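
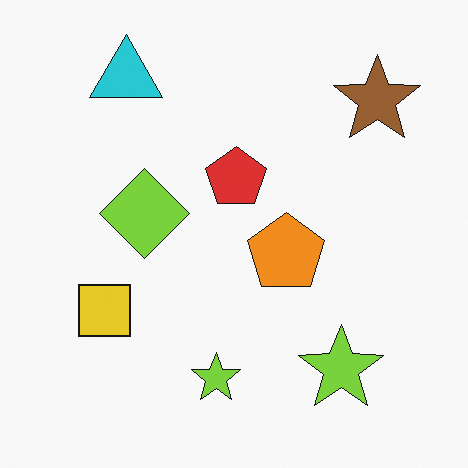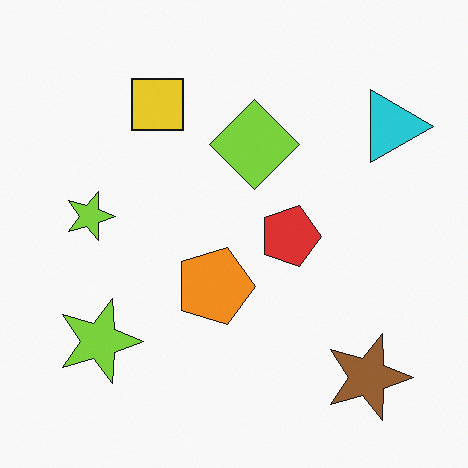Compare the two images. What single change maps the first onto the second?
The image was rotated 90° clockwise.

The brown star sits in the top-right of the first image and the bottom-right of the second — consistent with a whole-image 90° clockwise rotation.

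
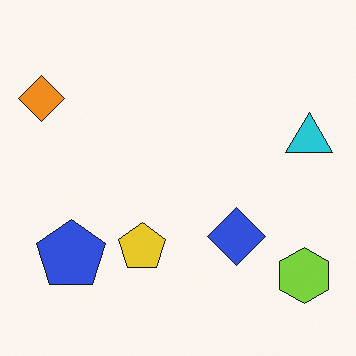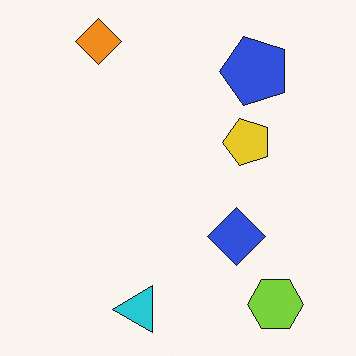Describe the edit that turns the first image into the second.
The second image is the first transposed (reflected across the top-left ↔ bottom-right diagonal).

Shapes have swapped their row and column positions — what was in the top-right is now in the bottom-left — a diagonal reflection.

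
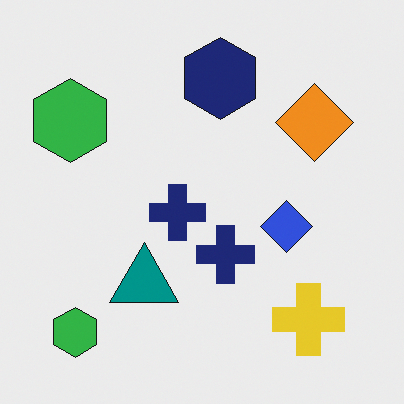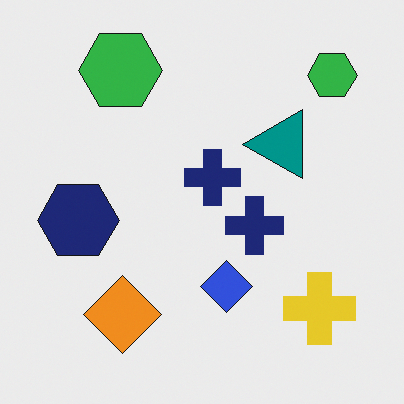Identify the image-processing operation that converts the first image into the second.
The image was transposed (reflected across the top-left ↔ bottom-right diagonal).

Shapes have swapped their row and column positions — what was in the top-right is now in the bottom-left — a diagonal reflection.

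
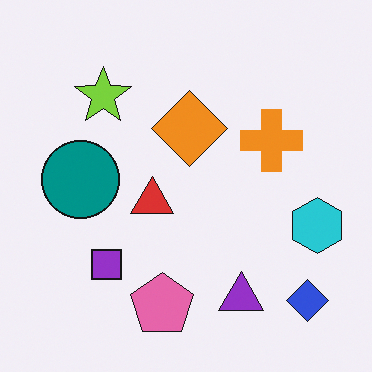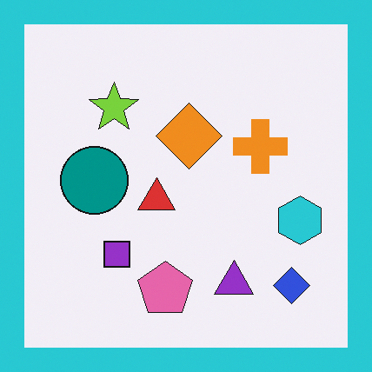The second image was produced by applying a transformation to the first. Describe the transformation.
The image was framed with a cyan border.

A solid cyan frame runs around the edge of the second image, with the content slightly shrunk inside it.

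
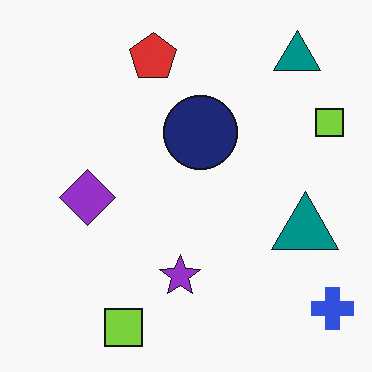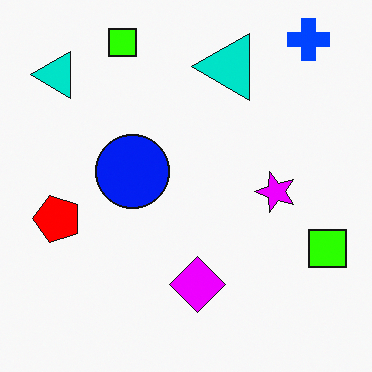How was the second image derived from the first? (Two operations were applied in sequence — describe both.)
It was rotated 90° counter-clockwise, then made much more vivid (saturation change).

The blue cross sits in the bottom-right of the first image and the top-right of the second — consistent with a whole-image 90° counter-clockwise rotation. All colors are more vivid — a global saturation change.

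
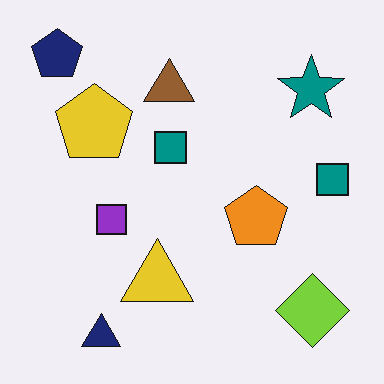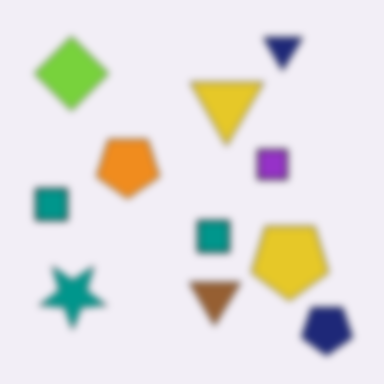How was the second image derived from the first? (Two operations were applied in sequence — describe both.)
The transformation is: noticeably gaussian-blurred, then rotated 180°.

Shape edges and outlines are uniformly softened across the whole image. The navy pentagon sits in the top-left of the first image and the bottom-right of the second — consistent with a whole-image 180° rotation.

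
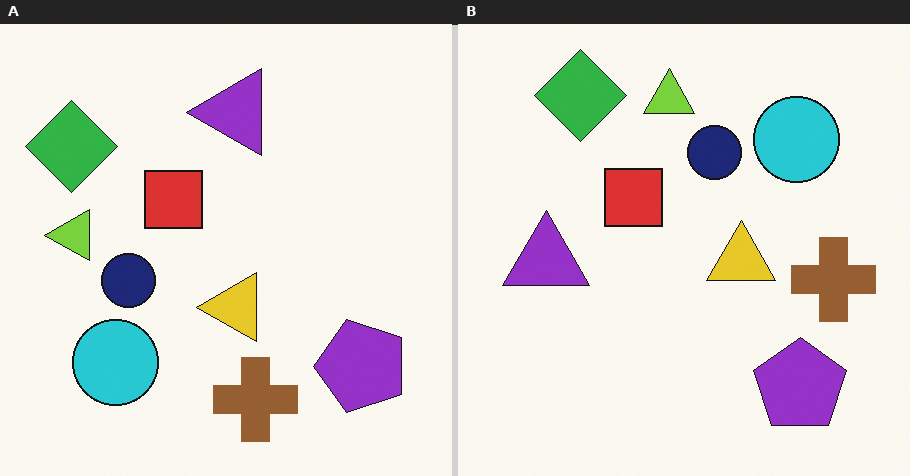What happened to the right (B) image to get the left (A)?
The transformation is: transposed (reflected across the top-left ↔ bottom-right diagonal).

Shapes have swapped their row and column positions — what was in the top-right is now in the bottom-left — a diagonal reflection.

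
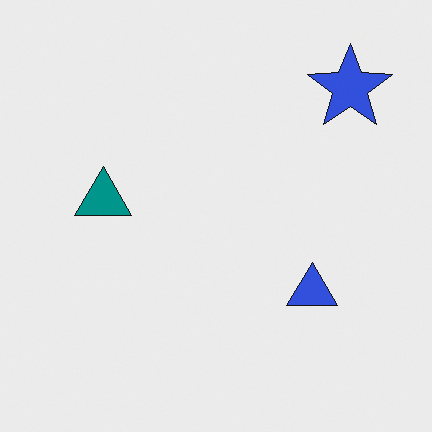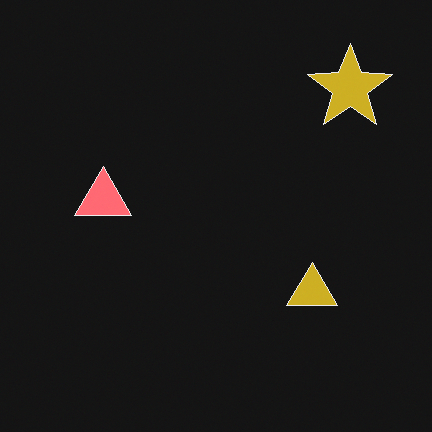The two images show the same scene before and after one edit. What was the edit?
The image was color-inverted (negative).

The light background has become dark and every shape's color is its complement — a photographic negative.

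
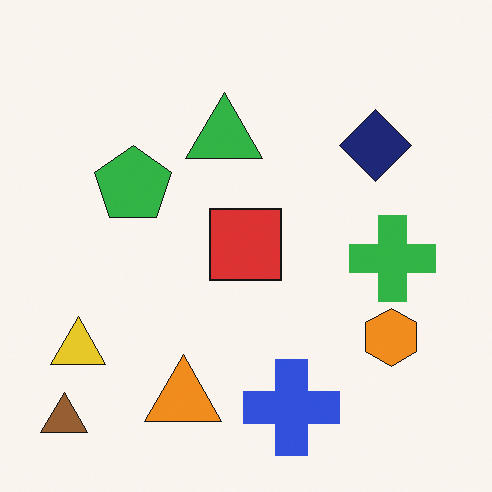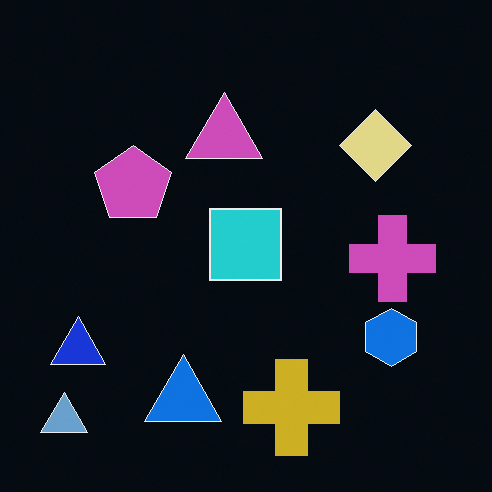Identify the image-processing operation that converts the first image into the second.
The image was color-inverted (negative).

The light background has become dark and every shape's color is its complement — a photographic negative.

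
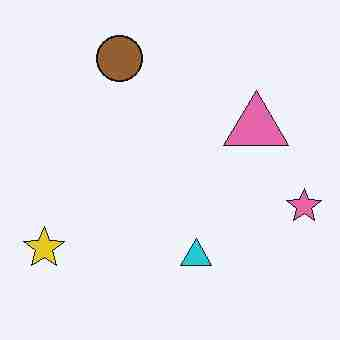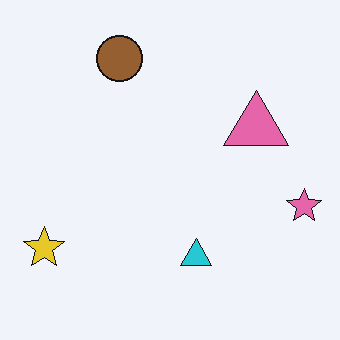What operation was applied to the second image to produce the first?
It was degraded with heavy JPEG compression.

Blocky 8×8 compression artifacts appear around shape edges and the flat background shows ringing — characteristic JPEG degradation.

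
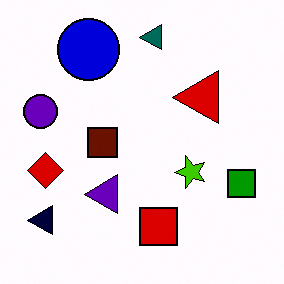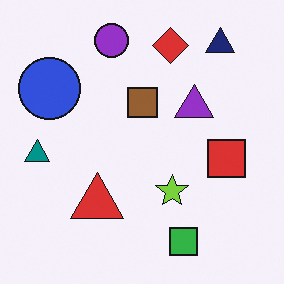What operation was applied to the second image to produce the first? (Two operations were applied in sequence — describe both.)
The first image is the second transposed (reflected across the top-left ↔ bottom-right diagonal), then given much higher contrast.

Shapes have swapped their row and column positions — what was in the top-right is now in the bottom-left — a diagonal reflection. Tones are pushed away from mid-grey across the whole image — a global contrast change.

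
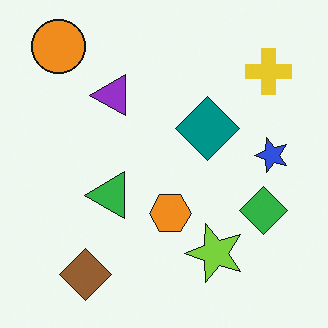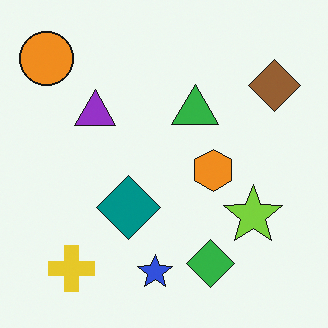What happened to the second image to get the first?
It was transposed (reflected across the top-left ↔ bottom-right diagonal).

Shapes have swapped their row and column positions — what was in the top-right is now in the bottom-left — a diagonal reflection.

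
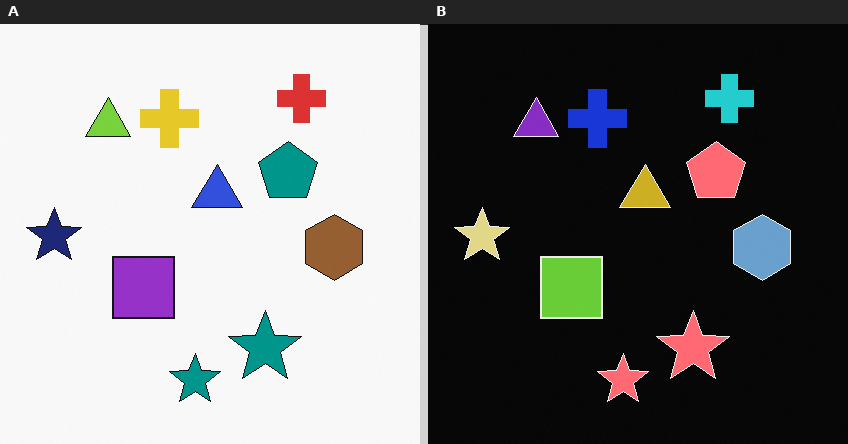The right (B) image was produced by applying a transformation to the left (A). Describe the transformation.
This is the original image color-inverted (negative).

The light background has become dark and every shape's color is its complement — a photographic negative.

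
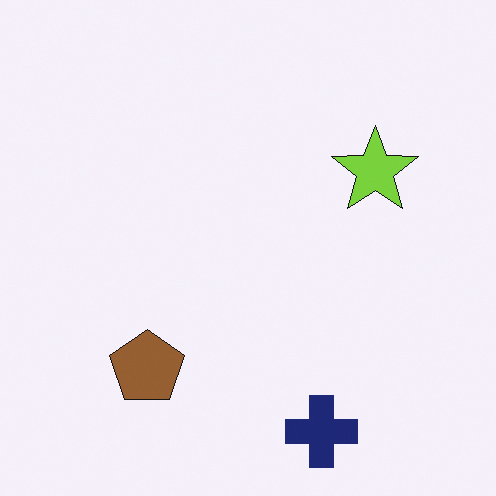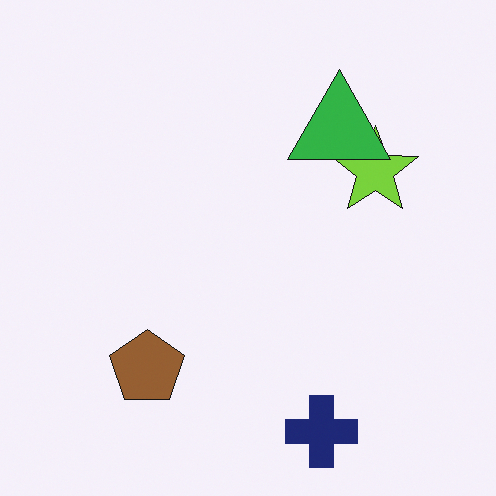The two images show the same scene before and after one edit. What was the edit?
The second image is the first overlaid with an additional green triangle.

A green triangle appears in the second image that is absent from the first.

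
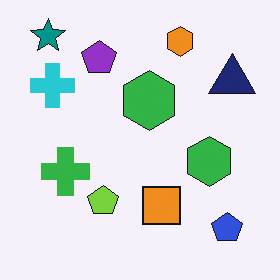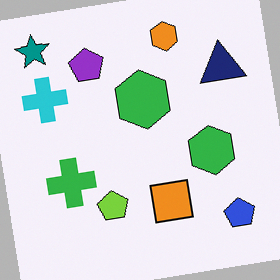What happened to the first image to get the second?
The image was rotated counter-clockwise by a few degrees.

Every shape is tilted by the same angle and the image corners show triangular fill wedges — a whole-image rotation by a non-right angle.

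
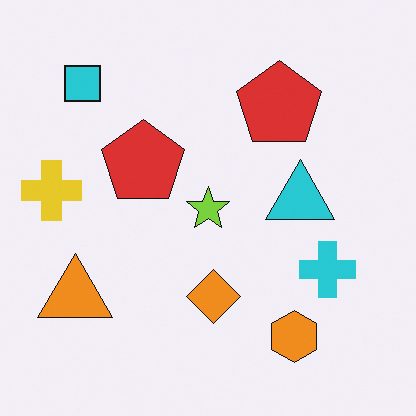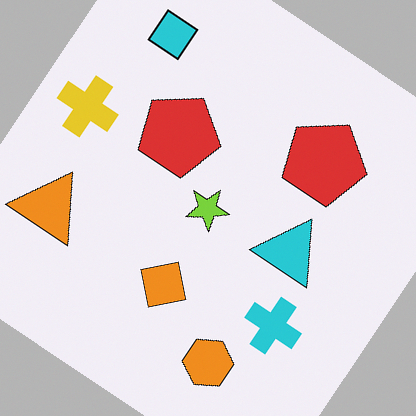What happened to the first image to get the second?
This is the original image rotated clockwise by a large amount — several tens of degrees.

Every shape is tilted by the same angle and the image corners show triangular fill wedges — a whole-image rotation by a non-right angle.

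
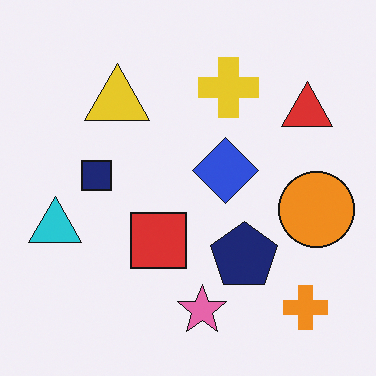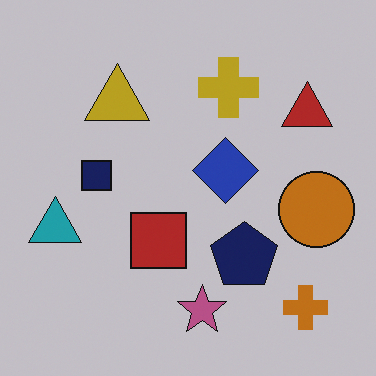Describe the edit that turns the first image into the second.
Darkened a little.

Every pixel — background and shapes alike — is uniformly darkened.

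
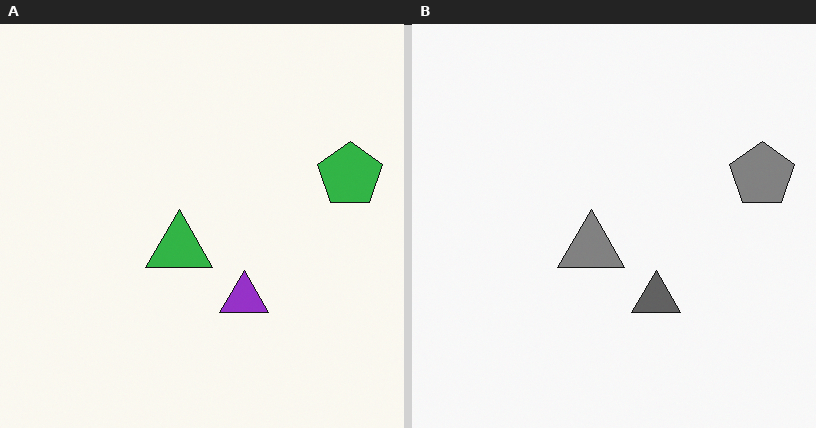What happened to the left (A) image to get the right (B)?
Converted to grayscale.

All color is removed — every shape is now a shade of grey.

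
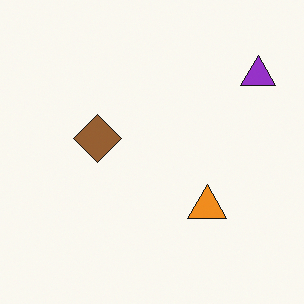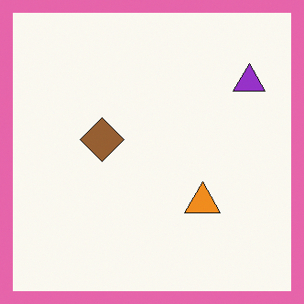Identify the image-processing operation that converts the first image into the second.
The second image is the first framed with a pink border.

A solid pink frame runs around the edge of the second image, with the content slightly shrunk inside it.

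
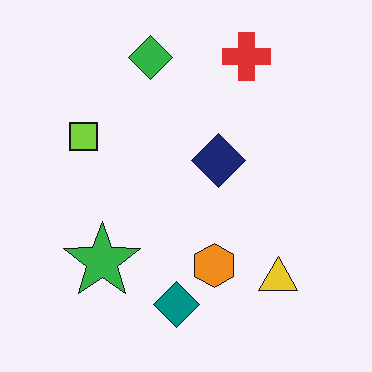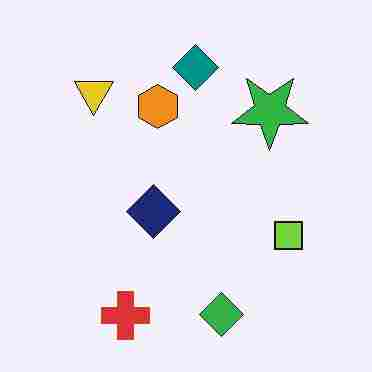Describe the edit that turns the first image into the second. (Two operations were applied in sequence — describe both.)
It was rotated 180°, then heavily JPEG-compressed with obvious blocking artifacts.

The red cross sits in the top of the first image and the bottom of the second — consistent with a whole-image 180° rotation. Blocky 8×8 compression artifacts appear around shape edges and the flat background shows ringing — characteristic JPEG degradation.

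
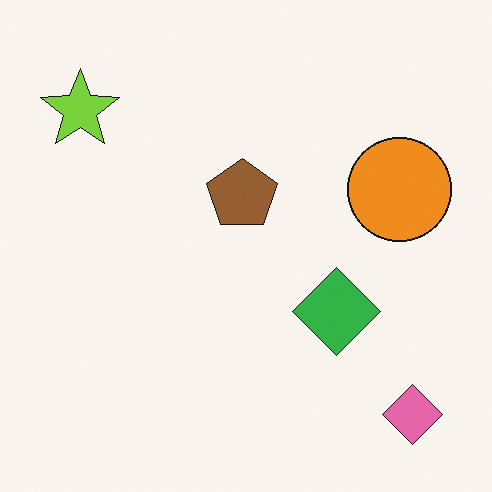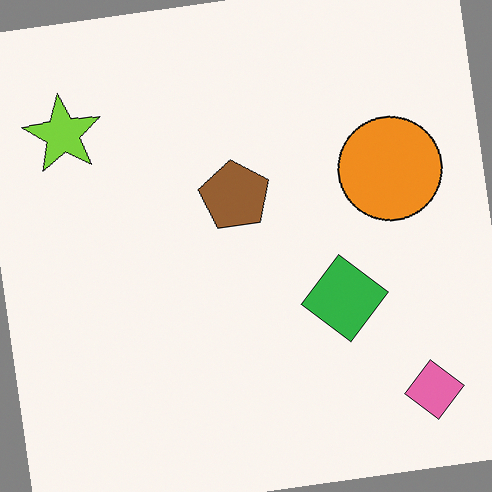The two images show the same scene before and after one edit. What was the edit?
It was rotated counter-clockwise by a few degrees.

Every shape is tilted by the same angle and the image corners show triangular fill wedges — a whole-image rotation by a non-right angle.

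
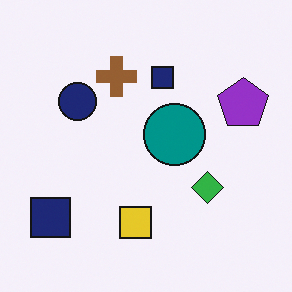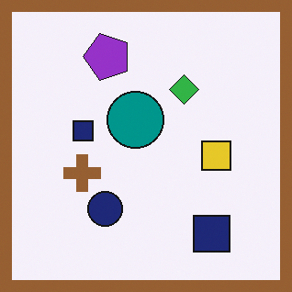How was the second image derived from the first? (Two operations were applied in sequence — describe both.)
Rotated 90° counter-clockwise, then framed with a brown border.

The purple pentagon sits in the right of the first image and the top of the second — consistent with a whole-image 90° counter-clockwise rotation. A solid brown frame runs around the edge of the second image, with the content slightly shrunk inside it.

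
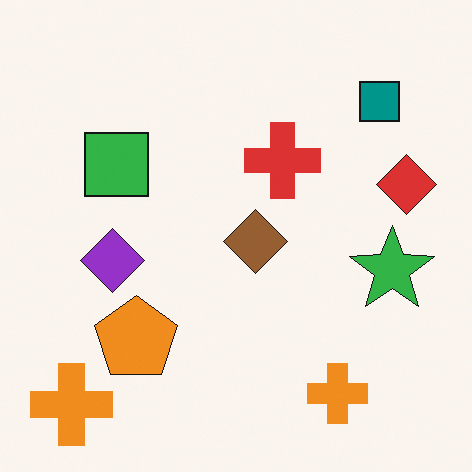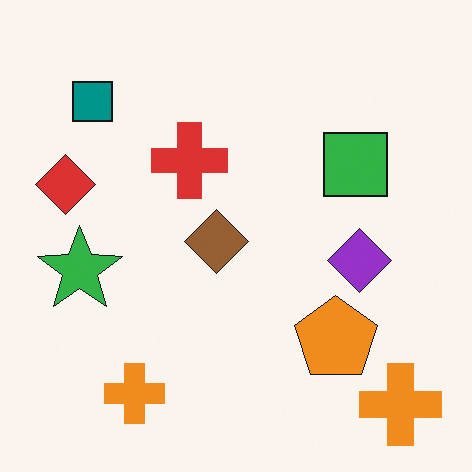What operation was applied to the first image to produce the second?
Flipped horizontally (left ↔ right).

The red diamond is in the right of the first image and the left of the second — shapes on opposite sides of the vertical midline have swapped in a mirror flip.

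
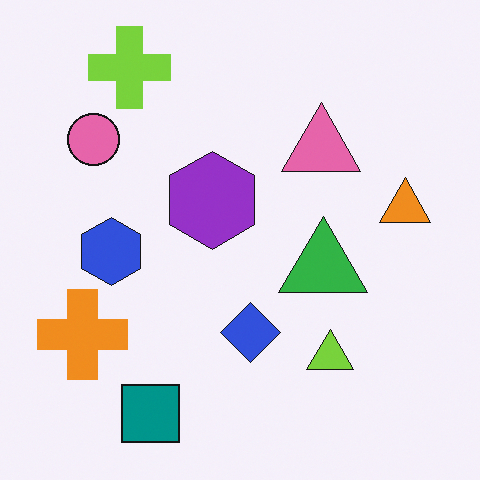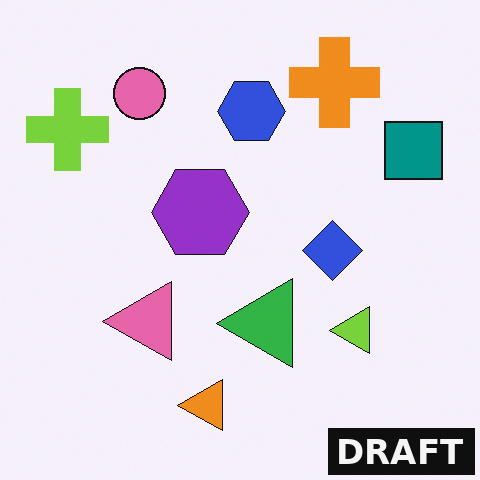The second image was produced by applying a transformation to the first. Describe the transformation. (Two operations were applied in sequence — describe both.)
Transposed (reflected across the top-left ↔ bottom-right diagonal), then watermarked with the text "DRAFT" in the lower-right corner.

Shapes have swapped their row and column positions — what was in the top-right is now in the bottom-left — a diagonal reflection. A dark label reading "DRAFT" appears in the lower-right corner.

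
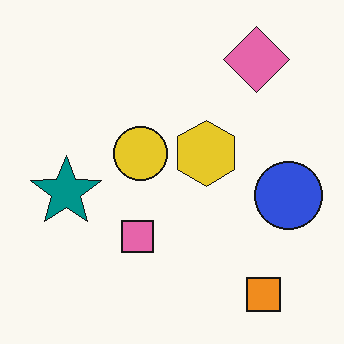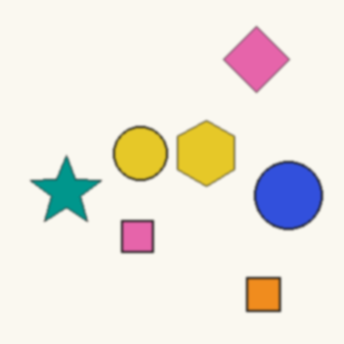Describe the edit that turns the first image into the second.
It was given a subtle gaussian blur.

Shape edges and outlines are uniformly softened across the whole image.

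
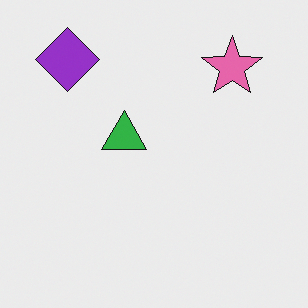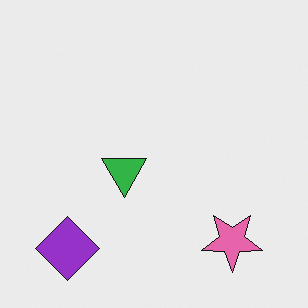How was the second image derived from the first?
Flipped vertically (top ↔ bottom).

The purple diamond is in the top-left of the first image and the bottom-left of the second — shapes on opposite sides of the horizontal midline have swapped in a mirror flip.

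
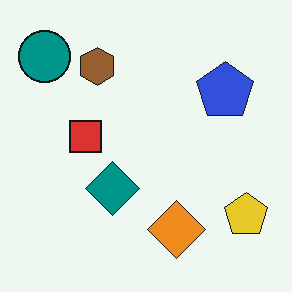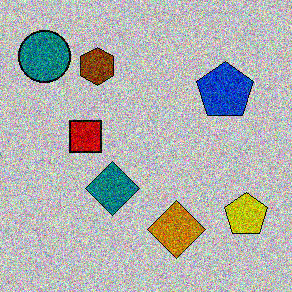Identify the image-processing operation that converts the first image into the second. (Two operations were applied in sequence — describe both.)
It was heavily posterized to just a handful of flat colors, then degraded with a thick layer of grain.

Each flat color has snapped to a coarser quantized level — most visibly, the near-white background has dropped to a flat grey. Random speckle covers the whole image, including the flat background.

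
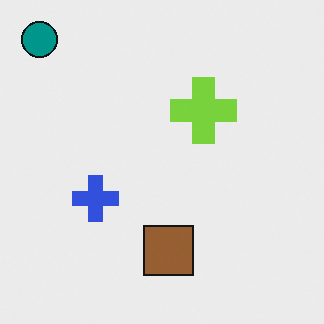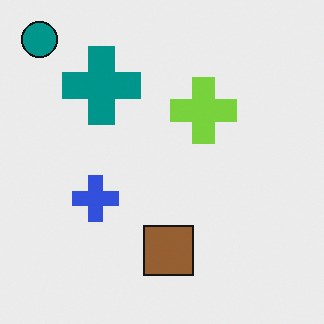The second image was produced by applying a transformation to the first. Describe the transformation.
This is the original image overlaid with an additional teal cross.

A teal cross appears in the second image that is absent from the first.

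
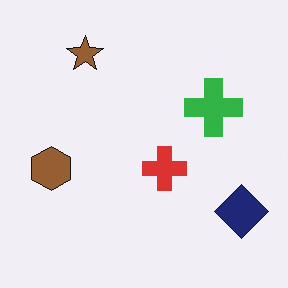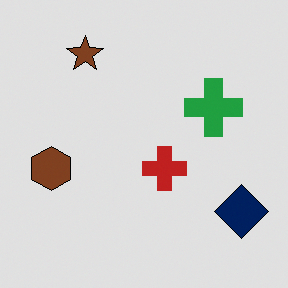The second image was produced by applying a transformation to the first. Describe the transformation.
The image was moderately posterized.

Each flat color has snapped to a coarser quantized level — most visibly, the near-white background has dropped to a flat grey.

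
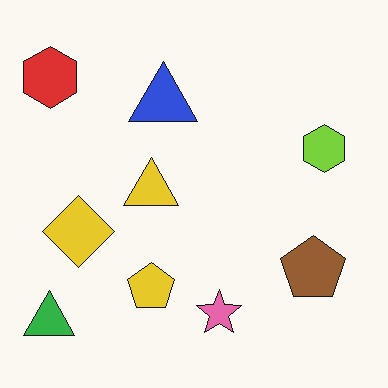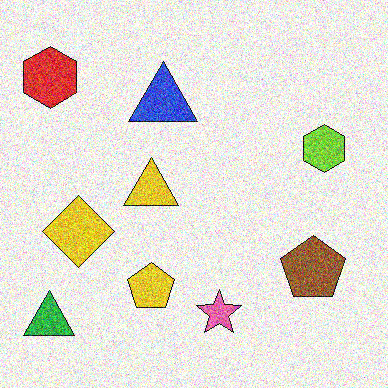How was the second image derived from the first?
The second image is the first degraded with a thick layer of grain.

Random speckle covers the whole image, including the flat background.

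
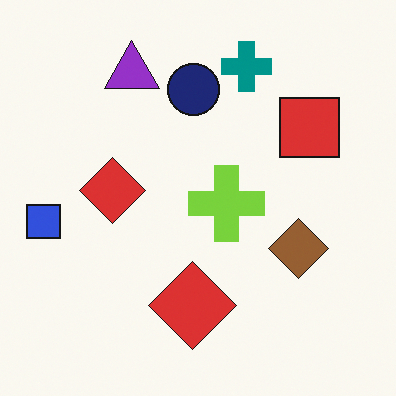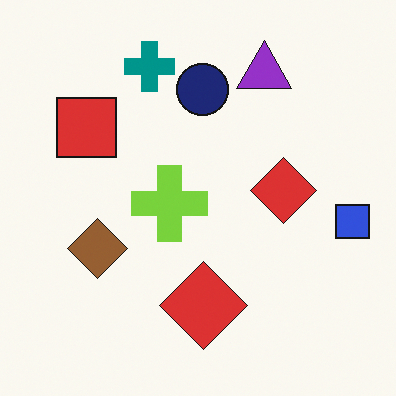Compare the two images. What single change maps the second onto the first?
The image was flipped horizontally (left ↔ right).

The blue square is in the right of the second image and the left of the first — shapes on opposite sides of the vertical midline have swapped in a mirror flip.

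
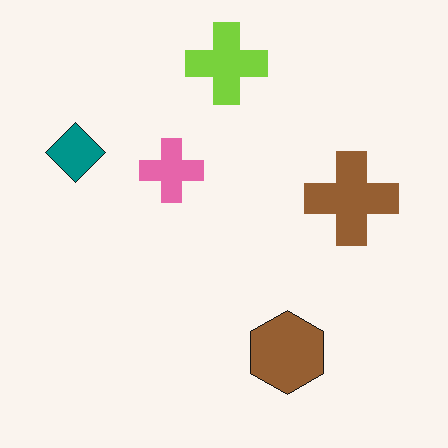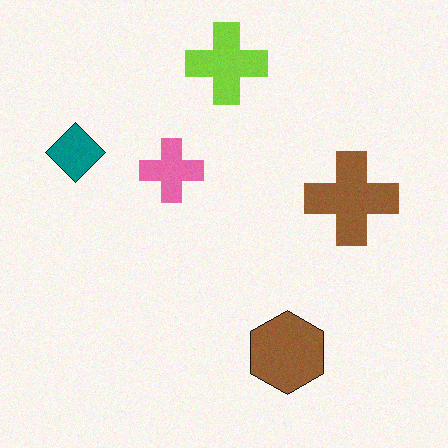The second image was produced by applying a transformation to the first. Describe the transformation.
The second image is the first degraded with subtle gaussian noise.

Random speckle covers the whole image, including the flat background.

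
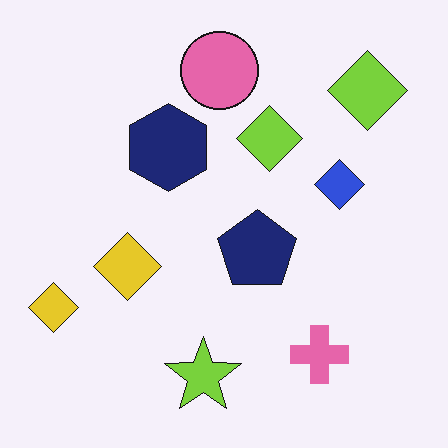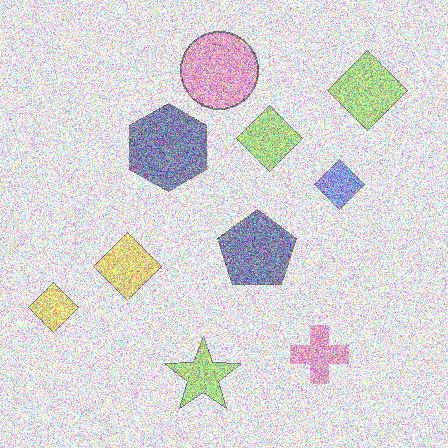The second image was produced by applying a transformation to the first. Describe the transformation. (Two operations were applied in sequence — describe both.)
It was washed out (contrast reduced), then degraded with heavy additive noise.

Tones are pushed toward mid-grey across the whole image — a global contrast change. Random speckle covers the whole image, including the flat background.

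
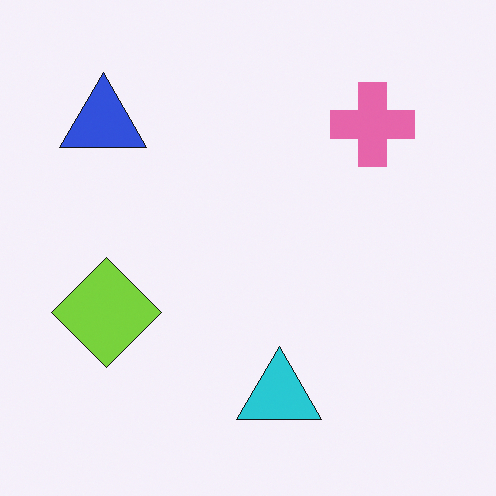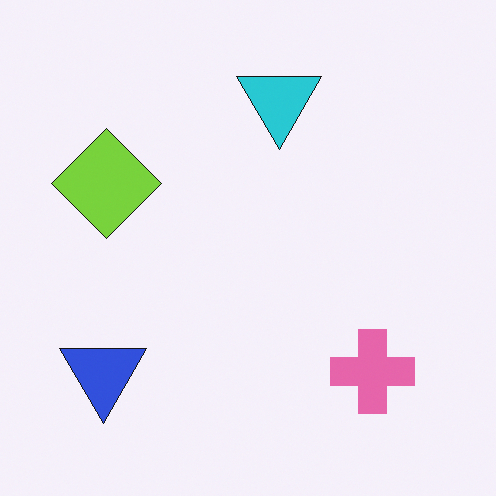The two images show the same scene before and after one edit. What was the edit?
The second image is the first flipped vertically (top ↔ bottom).

The cyan triangle is in the bottom of the first image and the top of the second — shapes on opposite sides of the horizontal midline have swapped in a mirror flip.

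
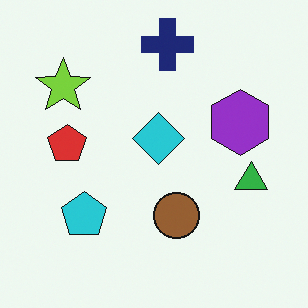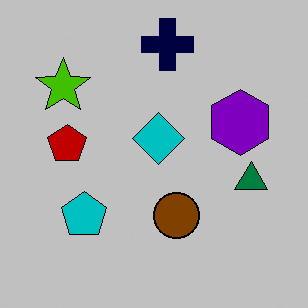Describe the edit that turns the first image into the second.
The second image is the first aggressively posterized.

Each flat color has snapped to a coarser quantized level — most visibly, the near-white background has dropped to a flat grey.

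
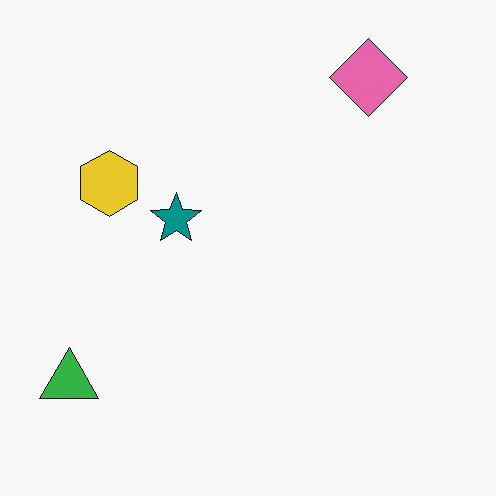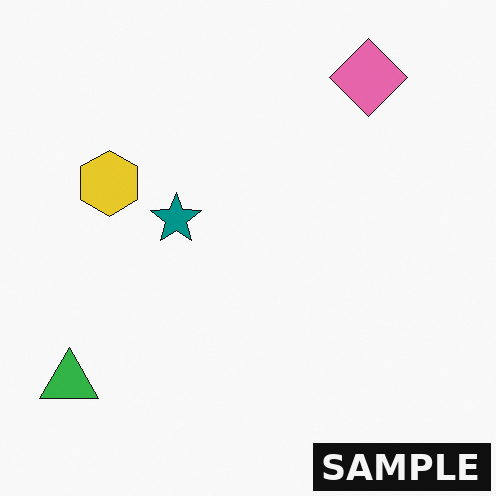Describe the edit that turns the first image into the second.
The second image is the first watermarked with the text "SAMPLE" in the lower-right corner.

A dark label reading "SAMPLE" appears in the lower-right corner.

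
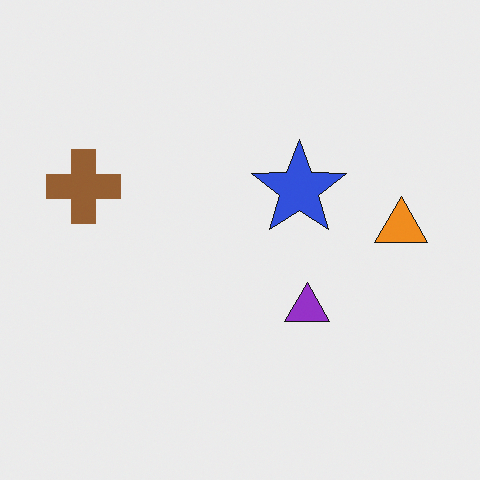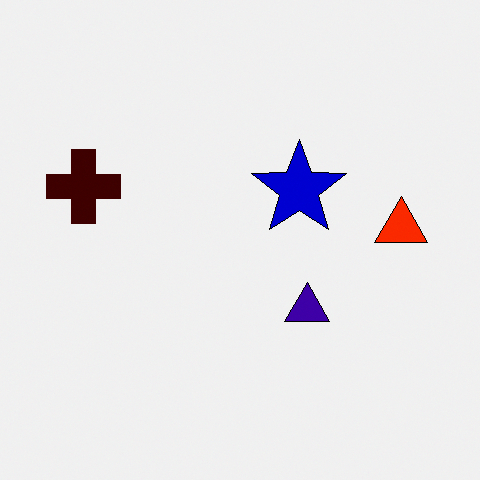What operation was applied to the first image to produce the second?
The image was given much higher contrast.

Tones are pushed away from mid-grey across the whole image — a global contrast change.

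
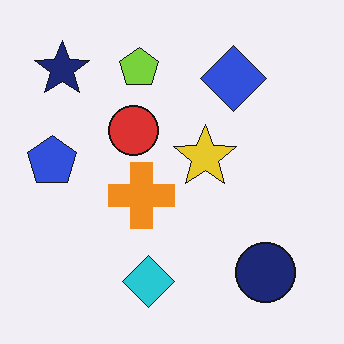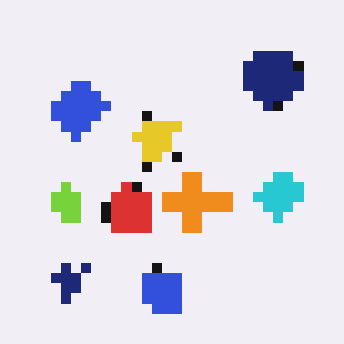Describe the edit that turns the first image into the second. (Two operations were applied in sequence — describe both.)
The second image is the first rotated 90° counter-clockwise, then coarsely pixelated.

The navy star sits in the top-left of the first image and the bottom-left of the second — consistent with a whole-image 90° counter-clockwise rotation. Shapes are reduced to large square blocks; fine edges and outlines are lost — a downscale-then-upscale (mosaic) effect.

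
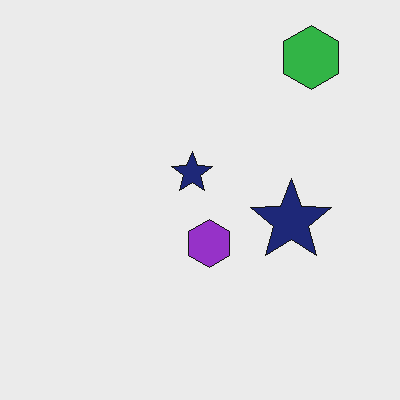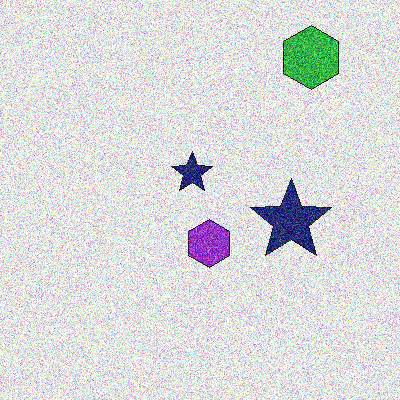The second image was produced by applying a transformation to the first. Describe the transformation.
This is the original image degraded with heavy additive noise.

Random speckle covers the whole image, including the flat background.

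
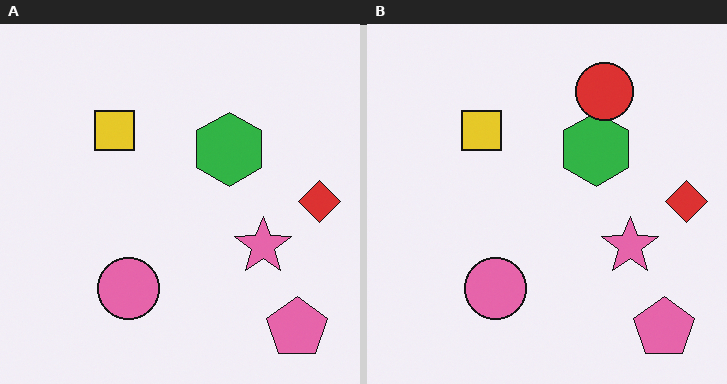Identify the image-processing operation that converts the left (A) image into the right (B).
This is the original image overlaid with an additional red circle.

A red circle appears in the right (B) image that is absent from the left (A).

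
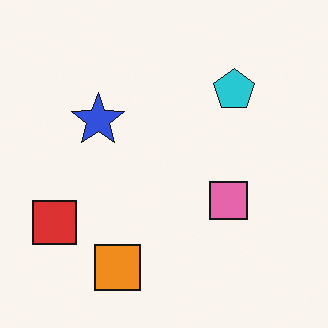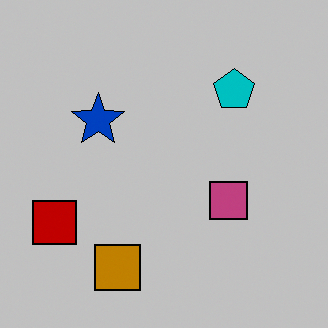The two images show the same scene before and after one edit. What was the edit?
Aggressively posterized.

Each flat color has snapped to a coarser quantized level — most visibly, the near-white background has dropped to a flat grey.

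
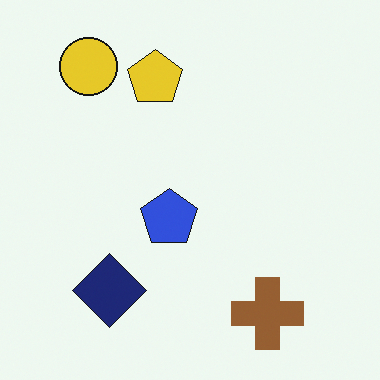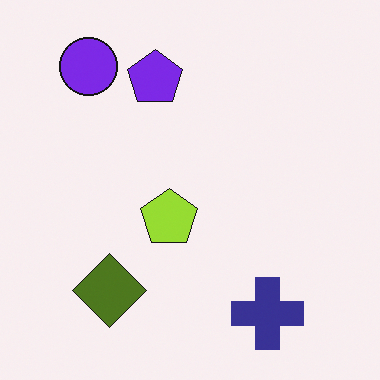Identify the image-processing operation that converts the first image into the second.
This is the original image hue-shifted through roughly half the color wheel.

Every shape's color has rotated by the same amount around the hue wheel — a uniform hue shift.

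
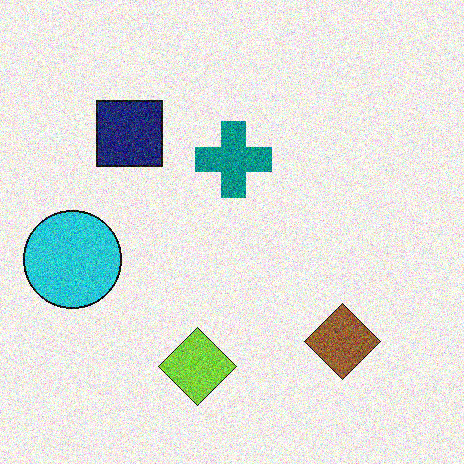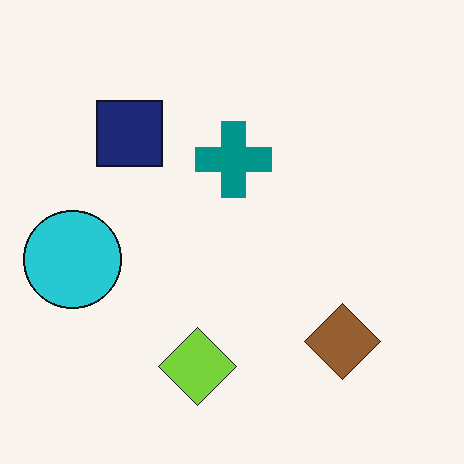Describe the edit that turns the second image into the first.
The first image is the second degraded with heavy additive noise.

Random speckle covers the whole image, including the flat background.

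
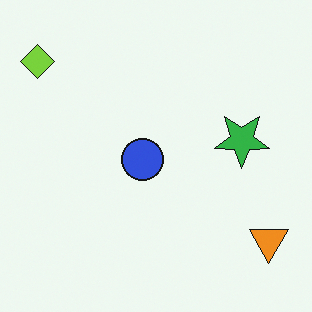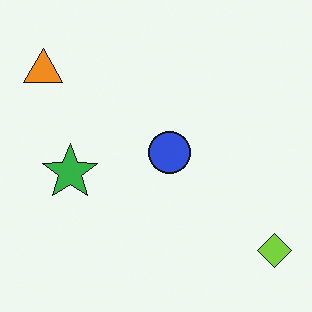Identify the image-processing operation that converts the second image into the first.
It was rotated 180°.

The lime diamond sits in the bottom-right of the second image and the top-left of the first — consistent with a whole-image 180° rotation.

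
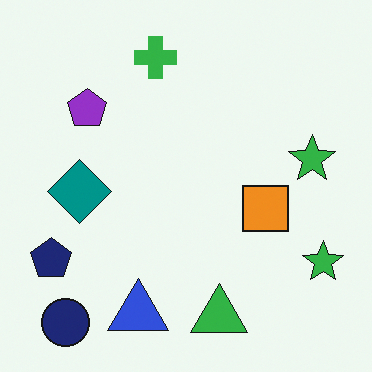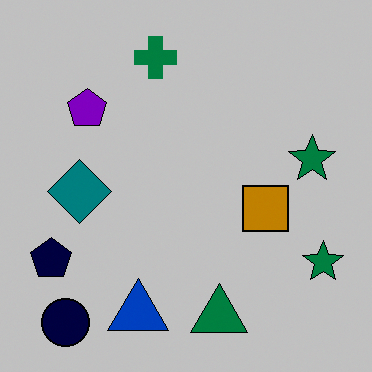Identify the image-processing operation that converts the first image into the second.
Heavily posterized to just a handful of flat colors.

Each flat color has snapped to a coarser quantized level — most visibly, the near-white background has dropped to a flat grey.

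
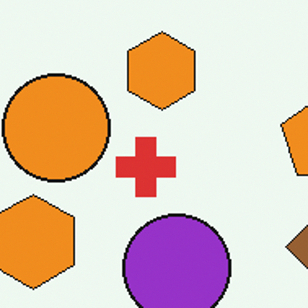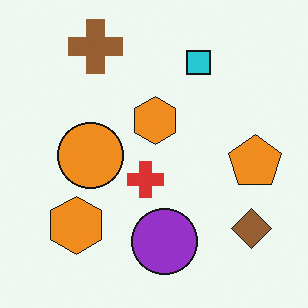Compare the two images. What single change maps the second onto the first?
The image was cropped to a noticeably smaller region and rescaled.

The visible shapes are larger and the field of view is narrower; shapes near the original edges may be partly or wholly outside the frame — a crop-and-rescale.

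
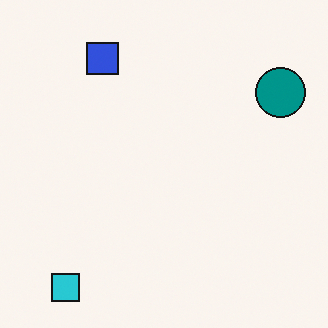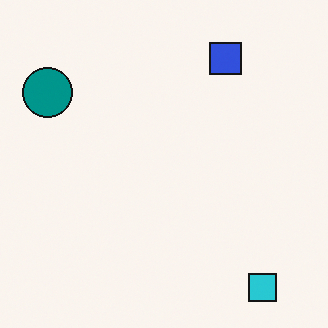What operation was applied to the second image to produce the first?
The transformation is: flipped horizontally (left ↔ right).

The teal circle is in the top-left of the second image and the top-right of the first — shapes on opposite sides of the vertical midline have swapped in a mirror flip.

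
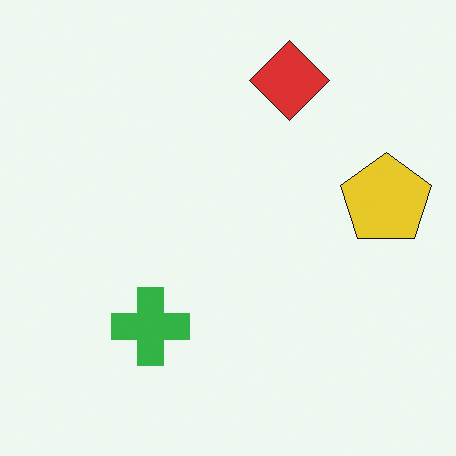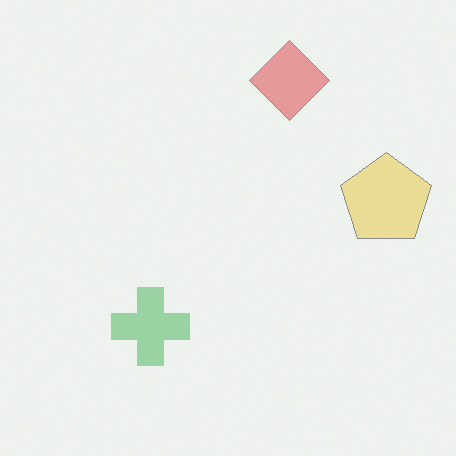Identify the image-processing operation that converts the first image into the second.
The image was washed out (contrast reduced).

Tones are pushed toward mid-grey across the whole image — a global contrast change.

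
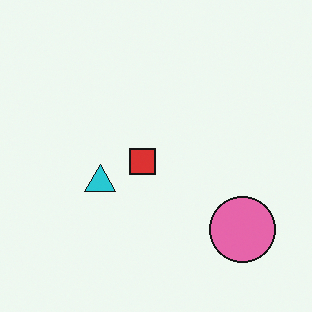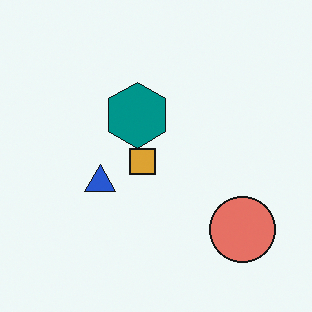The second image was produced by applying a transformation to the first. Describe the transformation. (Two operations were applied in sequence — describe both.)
The image was hue-shifted by a small amount, then overlaid with an additional teal hexagon.

Every shape's color has rotated by the same amount around the hue wheel — a uniform hue shift. A teal hexagon appears in the second image that is absent from the first.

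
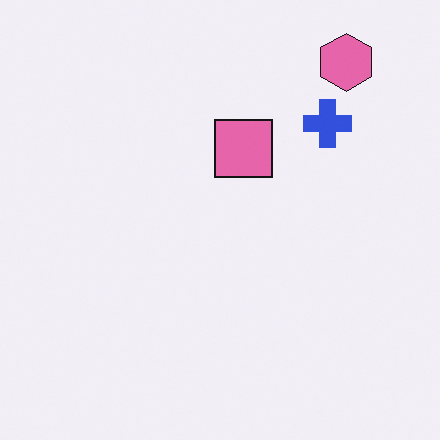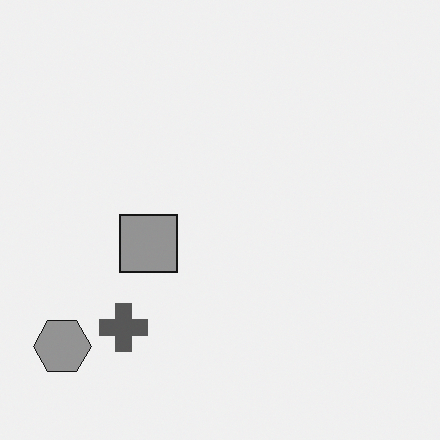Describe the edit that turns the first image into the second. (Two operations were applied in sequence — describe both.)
This is the original image converted to grayscale, then transposed (reflected across the top-left ↔ bottom-right diagonal).

All color is removed — every shape is now a shade of grey. Shapes have swapped their row and column positions — what was in the top-right is now in the bottom-left — a diagonal reflection.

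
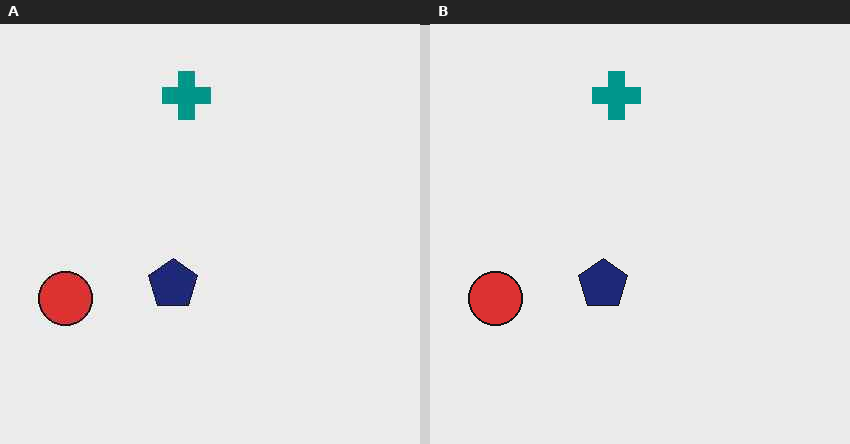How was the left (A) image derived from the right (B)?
The image was given moderate JPEG compression.

Blocky 8×8 compression artifacts appear around shape edges and the flat background shows ringing — characteristic JPEG degradation.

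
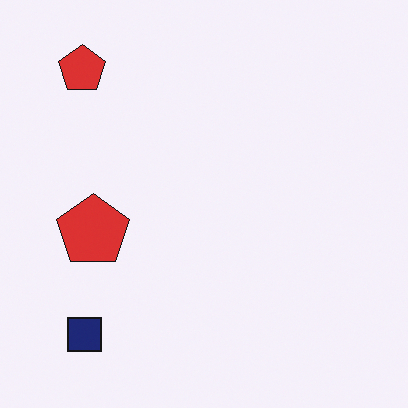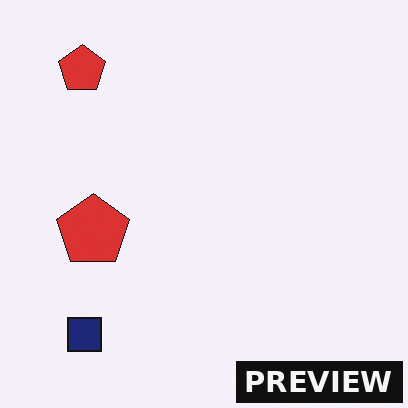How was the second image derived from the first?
The transformation is: watermarked with the text "PREVIEW" in the lower-right corner.

A dark label reading "PREVIEW" appears in the lower-right corner.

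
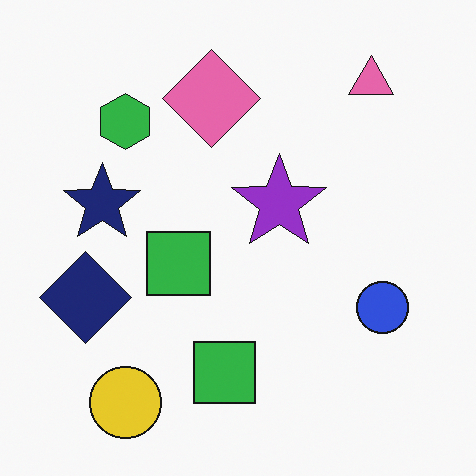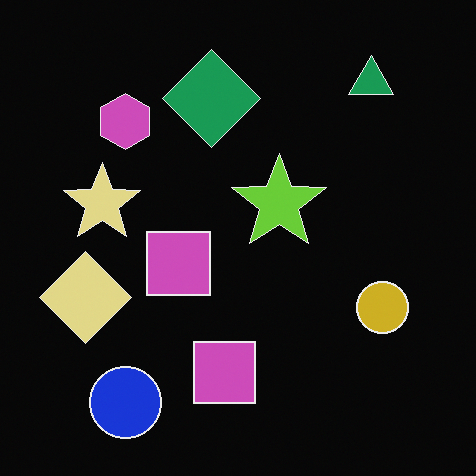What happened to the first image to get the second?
It was color-inverted (negative).

The light background has become dark and every shape's color is its complement — a photographic negative.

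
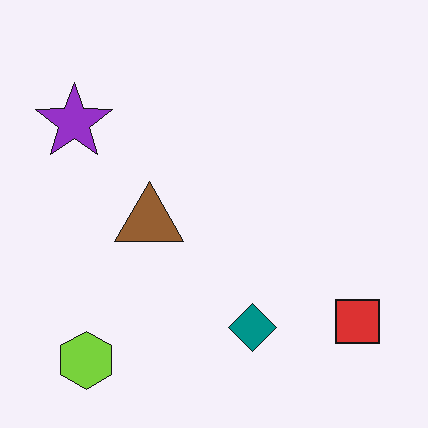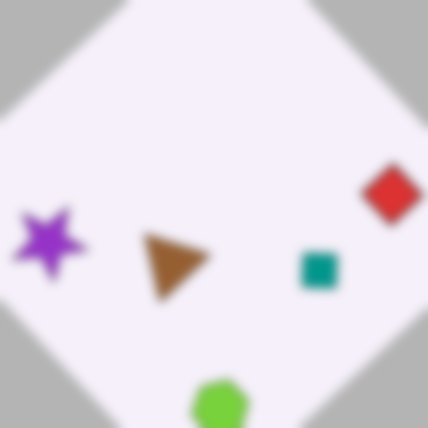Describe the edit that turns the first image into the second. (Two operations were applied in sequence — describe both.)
The image was rotated counter-clockwise by a large amount — several tens of degrees, then heavily blurred.

Every shape is tilted by the same angle and the image corners show triangular fill wedges — a whole-image rotation by a non-right angle. Shape edges and outlines are uniformly softened across the whole image.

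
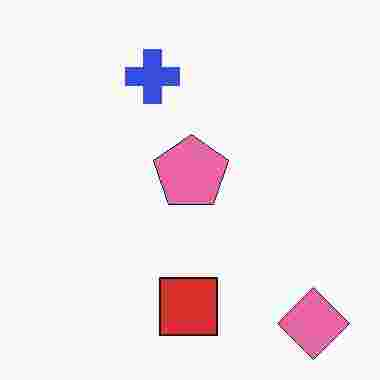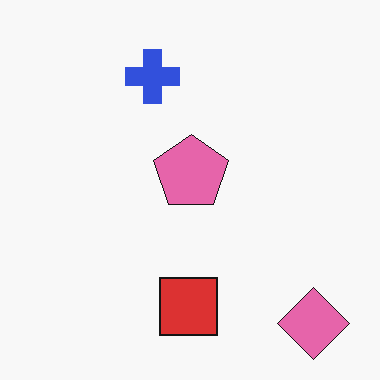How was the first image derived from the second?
Degraded with heavy JPEG compression.

Blocky 8×8 compression artifacts appear around shape edges and the flat background shows ringing — characteristic JPEG degradation.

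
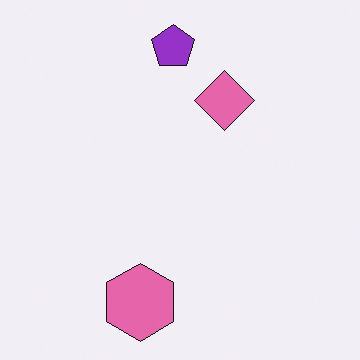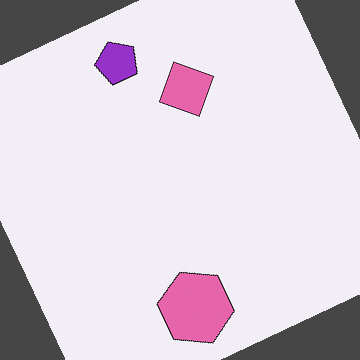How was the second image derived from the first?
It was rotated counter-clockwise by a clearly visible amount.

Every shape is tilted by the same angle and the image corners show triangular fill wedges — a whole-image rotation by a non-right angle.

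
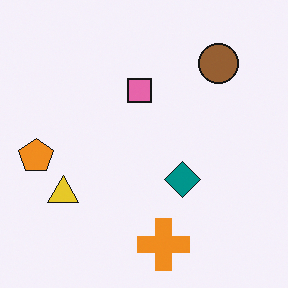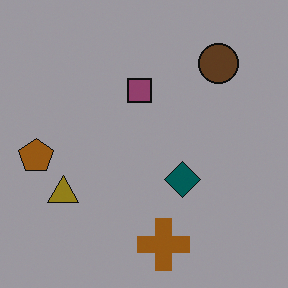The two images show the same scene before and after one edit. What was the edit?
It was substantially darkened.

Every pixel — background and shapes alike — is uniformly darkened.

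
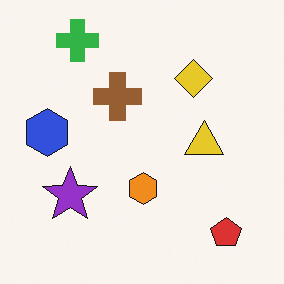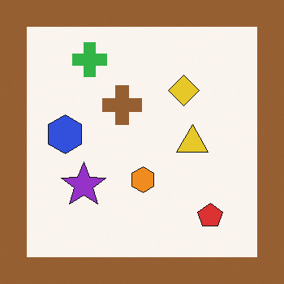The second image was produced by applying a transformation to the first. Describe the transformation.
The second image is the first framed with a brown border.

A solid brown frame runs around the edge of the second image, with the content slightly shrunk inside it.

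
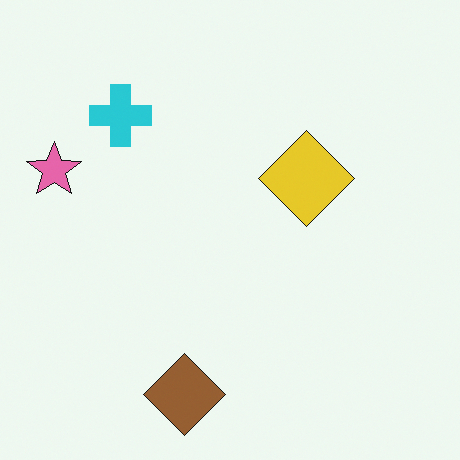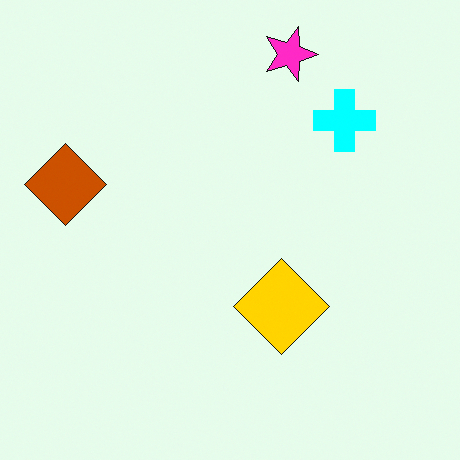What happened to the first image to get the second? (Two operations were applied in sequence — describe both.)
The transformation is: rotated 90° clockwise, then heavily oversaturated.

The pink star sits in the left of the first image and the top of the second — consistent with a whole-image 90° clockwise rotation. All colors are more vivid — a global saturation change.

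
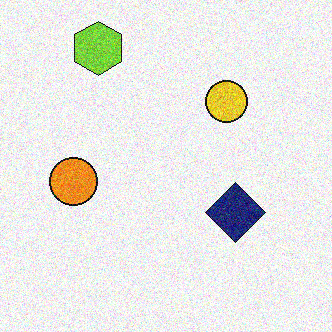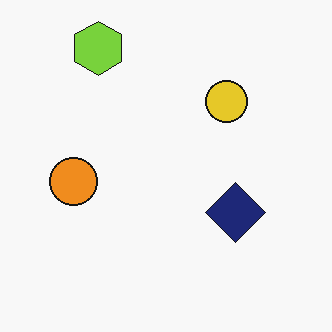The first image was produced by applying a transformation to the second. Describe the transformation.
The first image is the second degraded with moderate additive noise.

Random speckle covers the whole image, including the flat background.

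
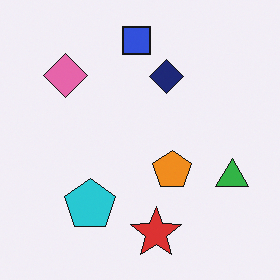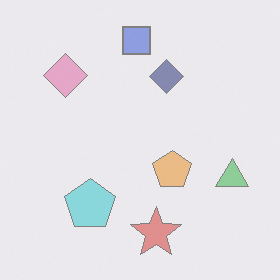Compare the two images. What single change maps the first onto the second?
Washed out (contrast reduced).

Tones are pushed toward mid-grey across the whole image — a global contrast change.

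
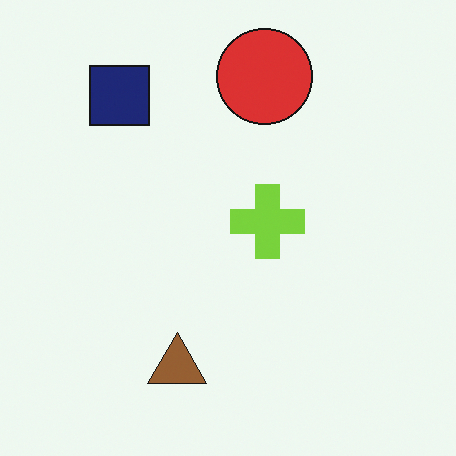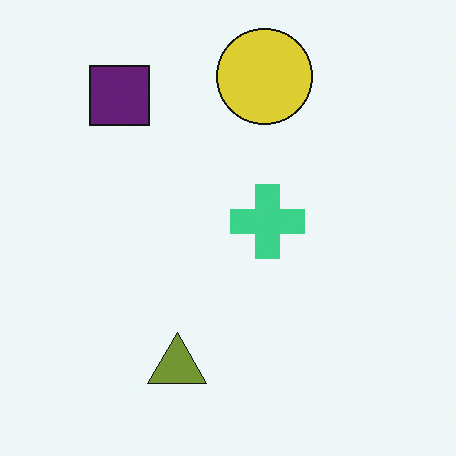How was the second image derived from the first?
It was hue-shifted slightly.

Every shape's color has rotated by the same amount around the hue wheel — a uniform hue shift.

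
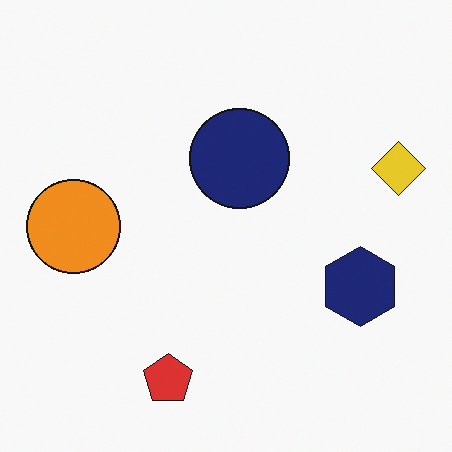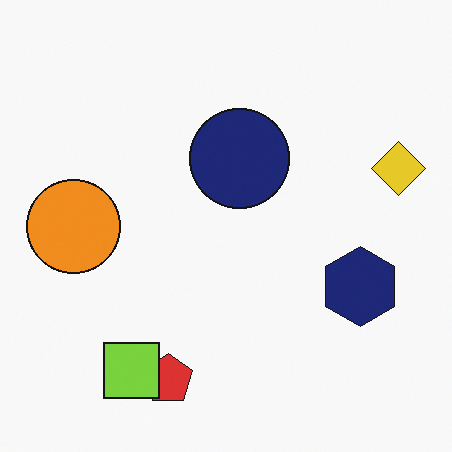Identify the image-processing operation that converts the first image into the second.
This is the original image overlaid with an additional lime square.

A lime square appears in the second image that is absent from the first.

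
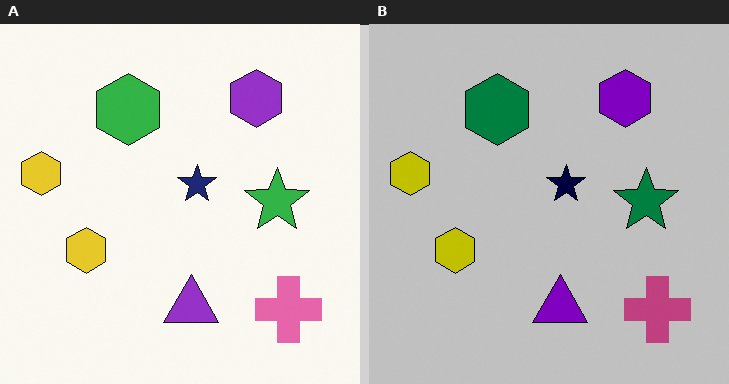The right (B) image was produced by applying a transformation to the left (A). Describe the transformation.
The transformation is: aggressively posterized.

Each flat color has snapped to a coarser quantized level — most visibly, the near-white background has dropped to a flat grey.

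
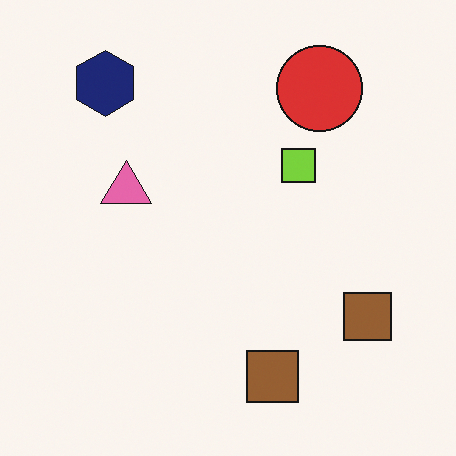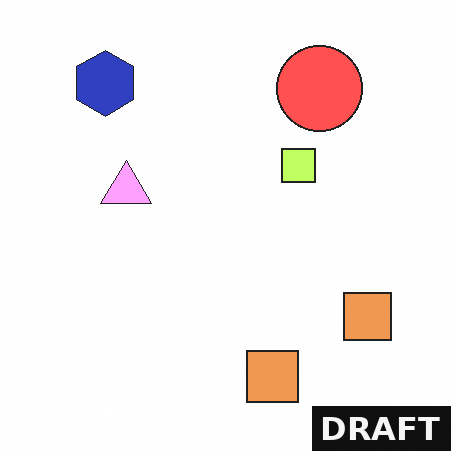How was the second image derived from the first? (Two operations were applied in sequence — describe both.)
It was noticeably brightened, then watermarked with the text "DRAFT" in the lower-right corner.

Every pixel — background and shapes alike — is uniformly brightened. A dark label reading "DRAFT" appears in the lower-right corner.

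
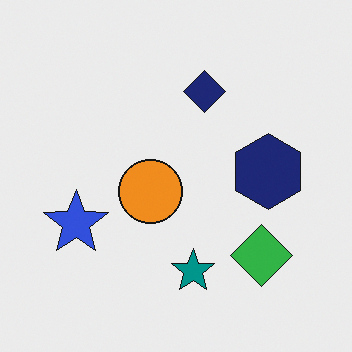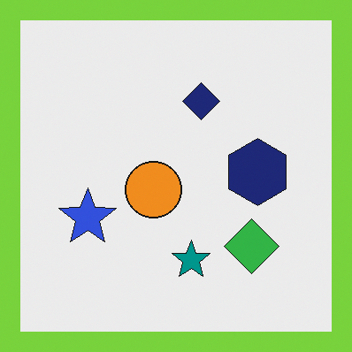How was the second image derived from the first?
The image was framed with a lime border.

A solid lime frame runs around the edge of the second image, with the content slightly shrunk inside it.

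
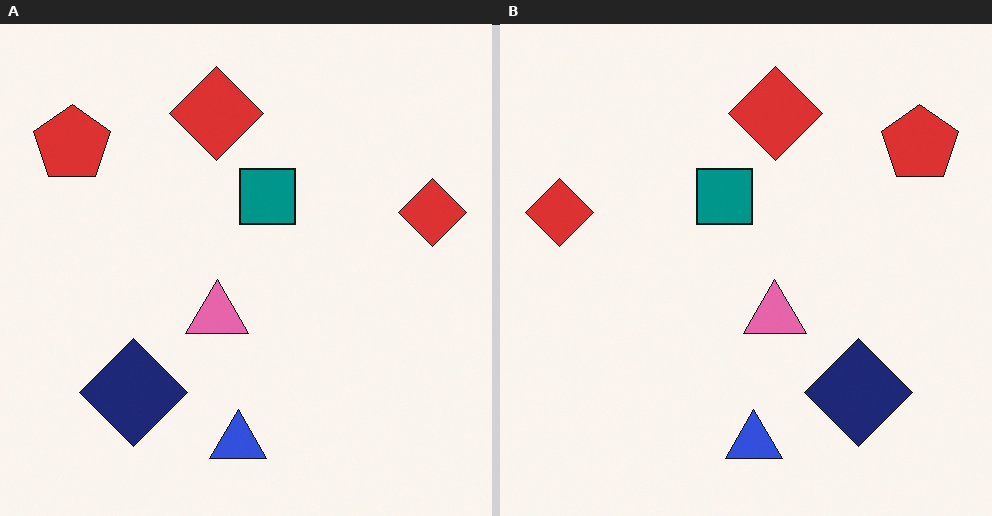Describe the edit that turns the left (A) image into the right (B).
The right (B) image is the left (A) flipped horizontally (left ↔ right).

The red pentagon is in the top-left of the left (A) image and the top-right of the right (B) — shapes on opposite sides of the vertical midline have swapped in a mirror flip.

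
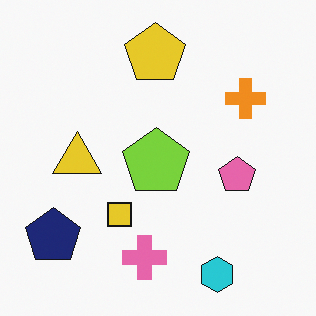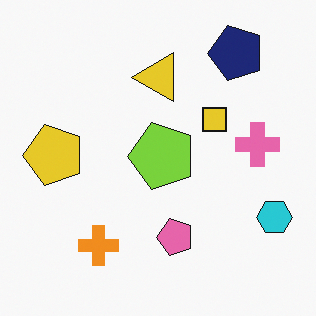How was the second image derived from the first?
Transposed (reflected across the top-left ↔ bottom-right diagonal).

Shapes have swapped their row and column positions — what was in the top-right is now in the bottom-left — a diagonal reflection.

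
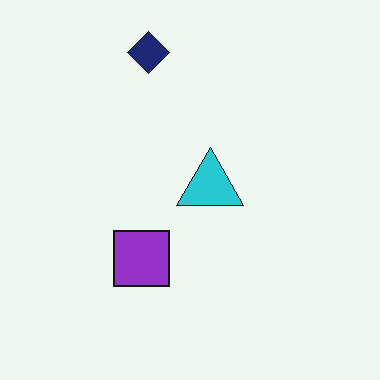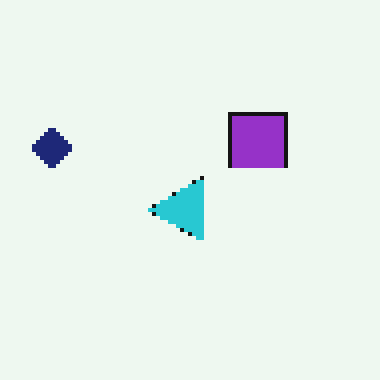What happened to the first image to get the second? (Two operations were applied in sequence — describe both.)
Transposed (reflected across the top-left ↔ bottom-right diagonal), then mildly pixelated.

Shapes have swapped their row and column positions — what was in the top-right is now in the bottom-left — a diagonal reflection. Shapes are reduced to large square blocks; fine edges and outlines are lost — a downscale-then-upscale (mosaic) effect.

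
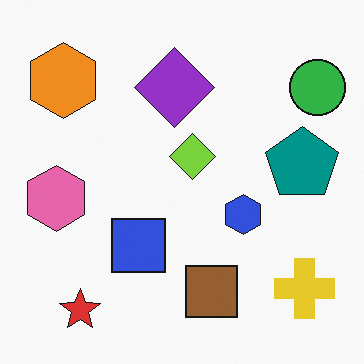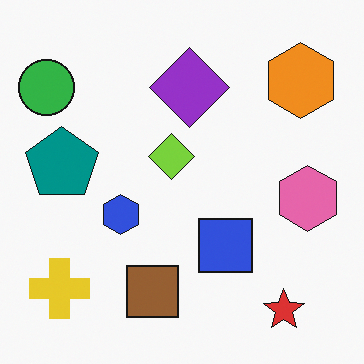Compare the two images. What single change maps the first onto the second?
The second image is the first flipped horizontally (left ↔ right).

The green circle is in the top-right of the first image and the top-left of the second — shapes on opposite sides of the vertical midline have swapped in a mirror flip.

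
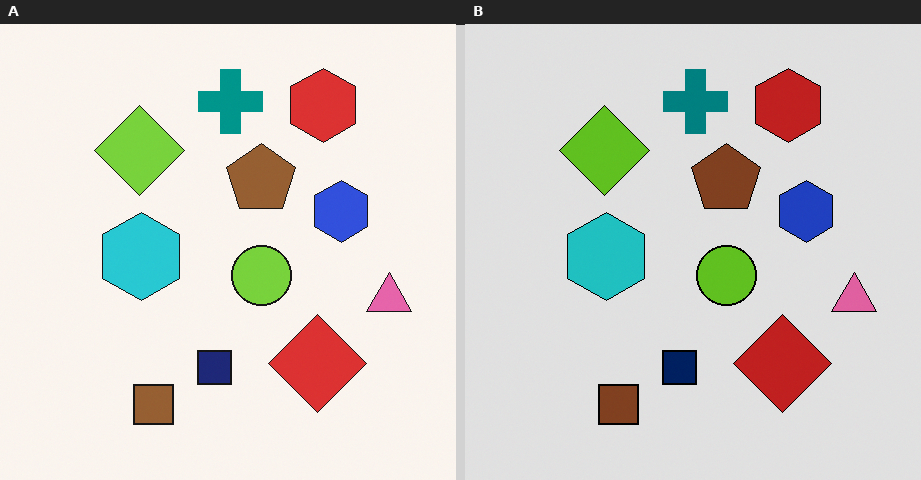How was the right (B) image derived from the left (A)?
It was moderately posterized.

Each flat color has snapped to a coarser quantized level — most visibly, the near-white background has dropped to a flat grey.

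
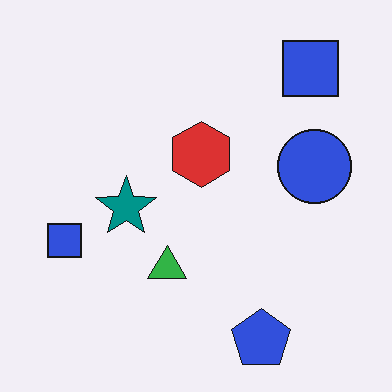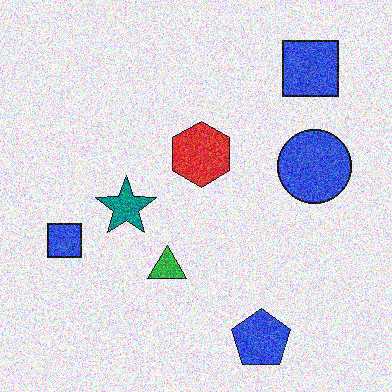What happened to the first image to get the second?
The transformation is: degraded with strong gaussian noise.

Random speckle covers the whole image, including the flat background.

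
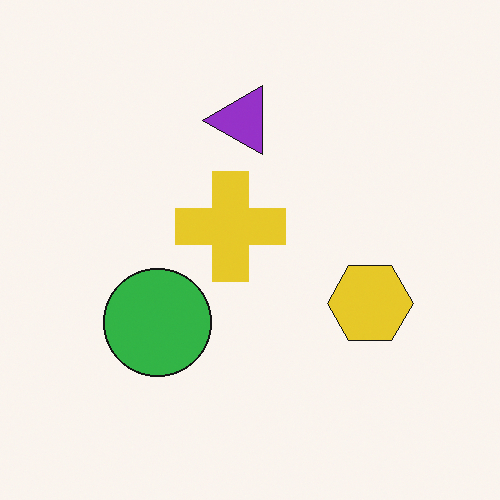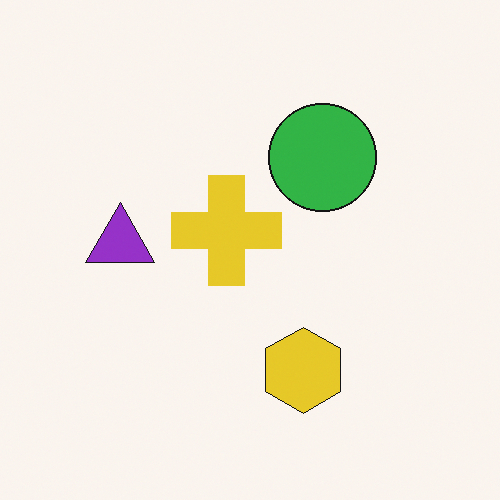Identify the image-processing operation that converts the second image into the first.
This is the original image transposed (reflected across the top-left ↔ bottom-right diagonal).

Shapes have swapped their row and column positions — what was in the top-right is now in the bottom-left — a diagonal reflection.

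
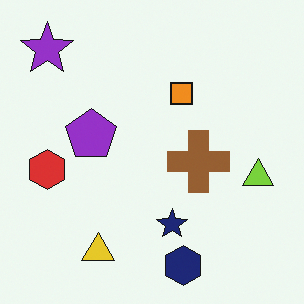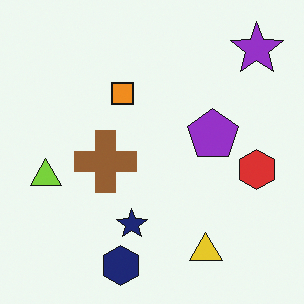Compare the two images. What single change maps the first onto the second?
It was flipped horizontally (left ↔ right).

The lime triangle is in the right of the first image and the left of the second — shapes on opposite sides of the vertical midline have swapped in a mirror flip.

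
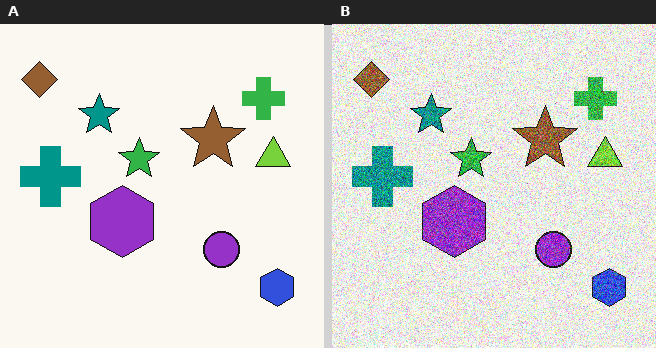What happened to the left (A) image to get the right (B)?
This is the original image degraded with a thick layer of grain.

Random speckle covers the whole image, including the flat background.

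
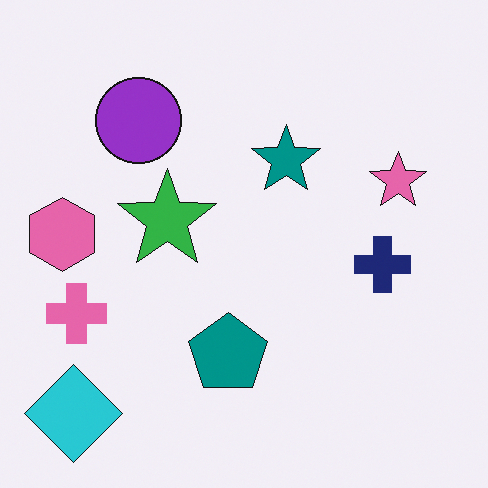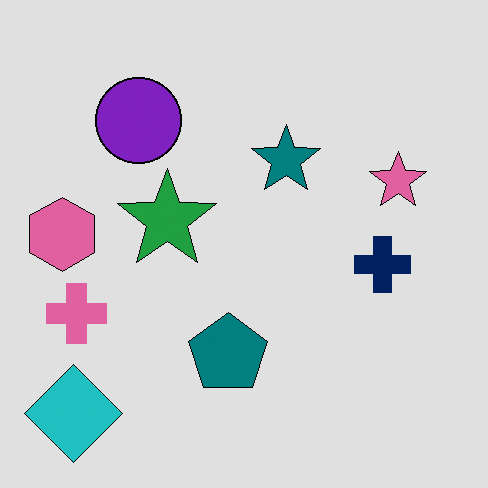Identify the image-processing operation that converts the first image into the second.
It was moderately posterized.

Each flat color has snapped to a coarser quantized level — most visibly, the near-white background has dropped to a flat grey.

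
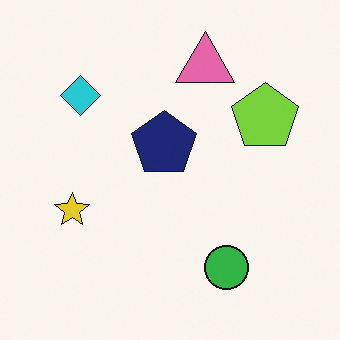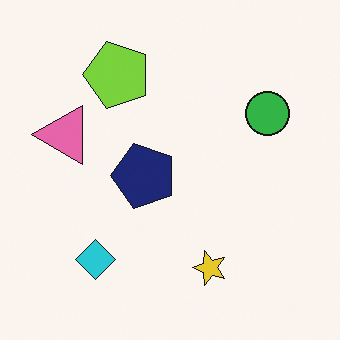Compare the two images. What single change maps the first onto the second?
It was rotated 90° counter-clockwise.

The cyan diamond sits in the top-left of the first image and the bottom-left of the second — consistent with a whole-image 90° counter-clockwise rotation.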